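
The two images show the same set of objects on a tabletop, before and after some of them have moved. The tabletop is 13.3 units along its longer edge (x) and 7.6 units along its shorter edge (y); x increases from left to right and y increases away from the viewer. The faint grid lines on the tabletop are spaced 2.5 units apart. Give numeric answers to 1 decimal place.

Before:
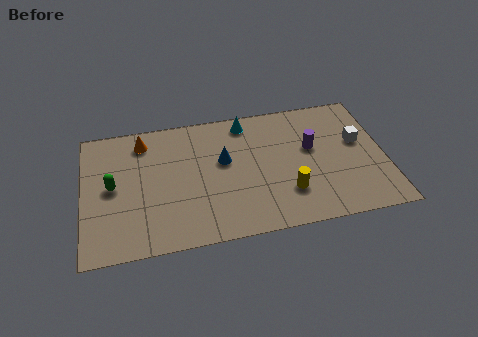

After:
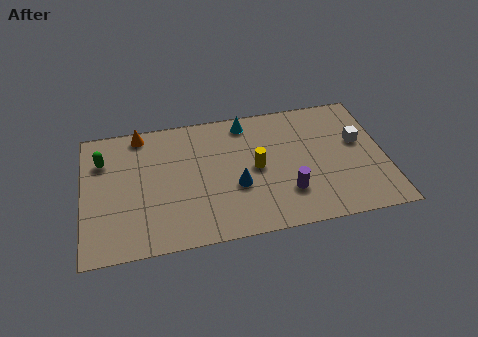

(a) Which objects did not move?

the cyan cone and the white cube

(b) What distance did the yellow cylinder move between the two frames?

2.1

From (8.9, 2.1) to (7.6, 3.8), the yellow cylinder covered √(1.3² + 1.7²) ≈ 2.1 units.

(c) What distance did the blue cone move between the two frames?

1.7

The blue cone moved from about (6.2, 4.5) to (6.7, 2.9), a distance of √(0.5² + 1.6²) ≈ 1.7.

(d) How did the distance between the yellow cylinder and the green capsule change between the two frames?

-0.9

They were about 7.8 units apart before and 6.9 after — 0.9 units closer together.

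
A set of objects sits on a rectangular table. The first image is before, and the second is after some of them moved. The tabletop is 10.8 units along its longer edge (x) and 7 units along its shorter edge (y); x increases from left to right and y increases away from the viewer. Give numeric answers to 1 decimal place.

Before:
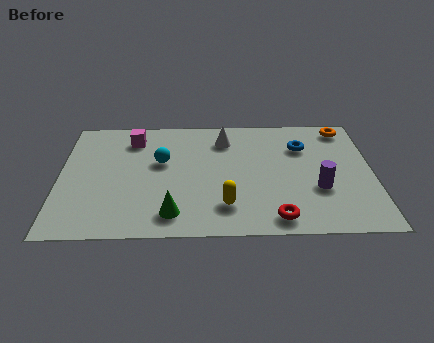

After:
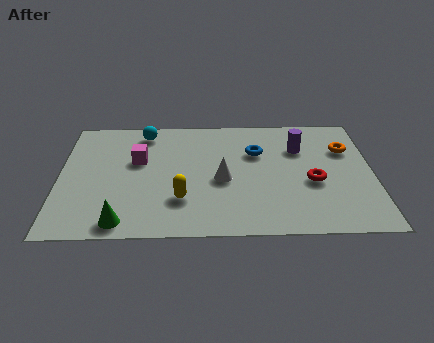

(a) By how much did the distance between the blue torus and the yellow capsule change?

-0.6

The distance was about 4.3 in the first image and 3.7 in the second, so they moved 0.6 units closer together.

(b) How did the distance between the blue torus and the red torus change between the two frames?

-1.6

Before: roughly 4.2 units apart; after: 2.6. That's 1.6 units closer together.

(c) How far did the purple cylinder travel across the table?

2.5

The purple cylinder moved from about (8.9, 2.5) to (8.3, 4.9), a distance of √(0.6² + 2.4²) ≈ 2.5.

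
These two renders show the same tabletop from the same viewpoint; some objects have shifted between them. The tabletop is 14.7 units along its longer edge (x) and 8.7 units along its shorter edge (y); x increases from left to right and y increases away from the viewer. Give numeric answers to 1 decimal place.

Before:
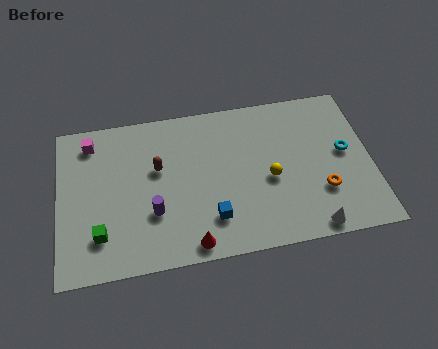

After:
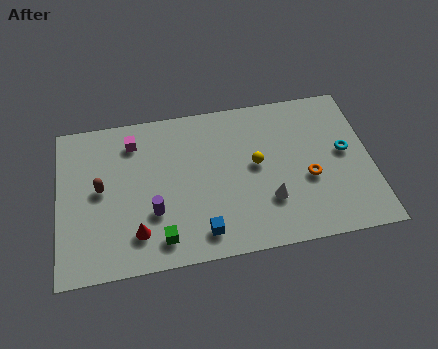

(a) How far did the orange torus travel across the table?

1.0

From (12.3, 2.7) to (11.7, 3.5), the orange torus covered √(0.6² + 0.8²) ≈ 1.0 units.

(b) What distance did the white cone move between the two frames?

2.6

The white cone was near (11.7, 0.8) before and (9.8, 2.6) after, so it travelled √(1.9² + 1.8²) ≈ 2.6 units.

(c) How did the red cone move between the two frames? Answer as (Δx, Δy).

(-2.5, 1.0)

The red cone started near (6.1, 0.9) and ended near (3.6, 1.9).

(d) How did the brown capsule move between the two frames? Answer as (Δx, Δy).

(-2.7, -0.7)

The brown capsule started near (4.7, 5.3) and ended near (2.0, 4.6).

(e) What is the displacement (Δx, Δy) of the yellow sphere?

(-0.6, 0.9)

The yellow sphere started near (9.9, 3.8) and ended near (9.3, 4.7).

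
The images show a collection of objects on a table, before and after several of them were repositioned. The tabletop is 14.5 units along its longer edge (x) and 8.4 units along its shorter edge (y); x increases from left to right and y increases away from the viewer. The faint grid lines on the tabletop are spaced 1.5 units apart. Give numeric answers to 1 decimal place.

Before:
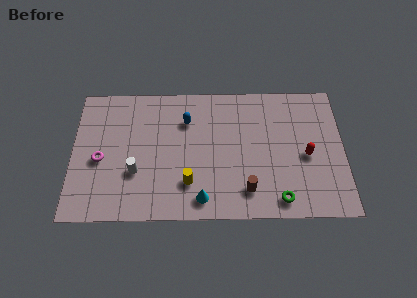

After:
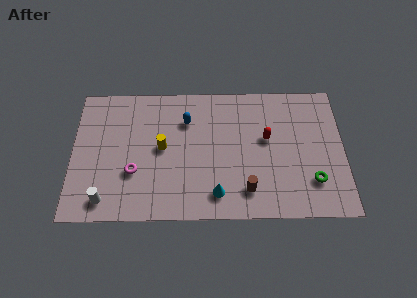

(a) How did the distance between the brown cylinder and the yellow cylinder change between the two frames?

+2.1

They were about 3.1 units apart before and 5.2 after — 2.1 units further apart.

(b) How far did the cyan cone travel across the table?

0.9

From (6.9, 1.2) to (7.7, 1.5), the cyan cone covered √(0.8² + 0.3²) ≈ 0.9 units.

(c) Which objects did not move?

the brown cylinder and the blue capsule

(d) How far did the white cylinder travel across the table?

2.3

The white cylinder moved from about (3.4, 2.9) to (1.8, 1.2), a distance of √(1.6² + 1.7²) ≈ 2.3.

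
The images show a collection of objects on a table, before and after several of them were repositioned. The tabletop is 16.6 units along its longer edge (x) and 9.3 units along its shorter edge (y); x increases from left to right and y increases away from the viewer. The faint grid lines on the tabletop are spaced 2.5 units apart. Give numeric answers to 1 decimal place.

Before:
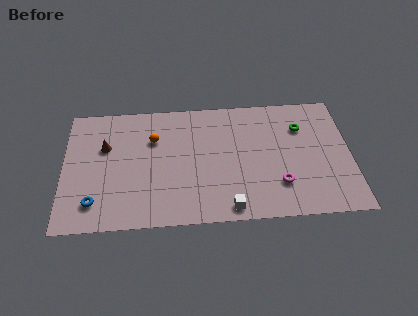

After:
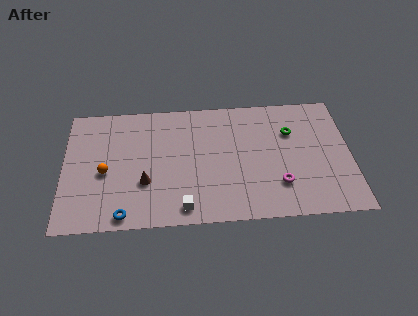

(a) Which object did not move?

the magenta torus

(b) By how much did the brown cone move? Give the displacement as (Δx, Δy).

(2.3, -2.8)

From the two frames, the brown cone sits at roughly (2.4, 6.0) before and (4.7, 3.2) after.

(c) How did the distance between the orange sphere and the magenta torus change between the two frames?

+1.9

Before: roughly 8.2 units apart; after: 10.1. That's 1.9 units further apart.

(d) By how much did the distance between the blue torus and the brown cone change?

-1.5

The distance was about 4.1 in the first image and 2.6 in the second, so they moved 1.5 units closer together.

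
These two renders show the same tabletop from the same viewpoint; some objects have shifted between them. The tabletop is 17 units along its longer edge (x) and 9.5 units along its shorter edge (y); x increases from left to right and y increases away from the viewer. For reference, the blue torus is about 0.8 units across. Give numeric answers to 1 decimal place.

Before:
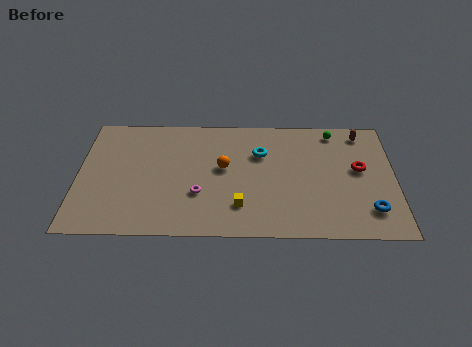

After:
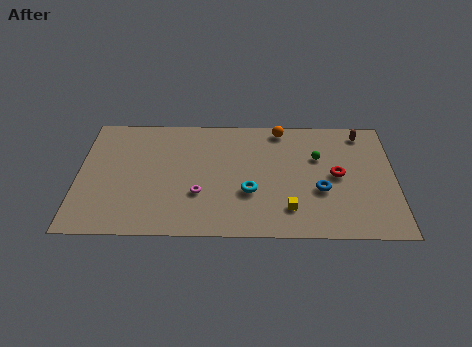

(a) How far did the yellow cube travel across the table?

2.6

From (8.7, 2.3) to (11.3, 2.1), the yellow cube covered √(2.6² + 0.2²) ≈ 2.6 units.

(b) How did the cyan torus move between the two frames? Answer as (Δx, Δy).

(-0.6, -3.1)

The cyan torus started near (9.8, 6.5) and ended near (9.2, 3.4).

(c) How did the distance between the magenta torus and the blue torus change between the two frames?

-2.7

The distance was about 9.2 in the first image and 6.5 in the second, so they moved 2.7 units closer together.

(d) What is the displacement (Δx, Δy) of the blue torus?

(-2.6, 1.5)

The blue torus was at about (15.6, 2.1) and moved to about (13.0, 3.6).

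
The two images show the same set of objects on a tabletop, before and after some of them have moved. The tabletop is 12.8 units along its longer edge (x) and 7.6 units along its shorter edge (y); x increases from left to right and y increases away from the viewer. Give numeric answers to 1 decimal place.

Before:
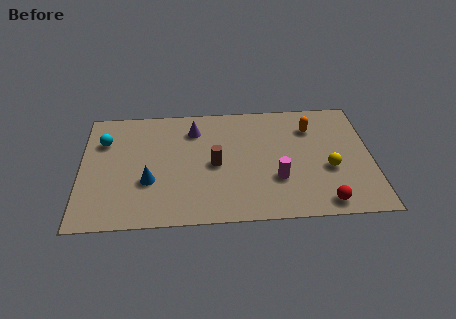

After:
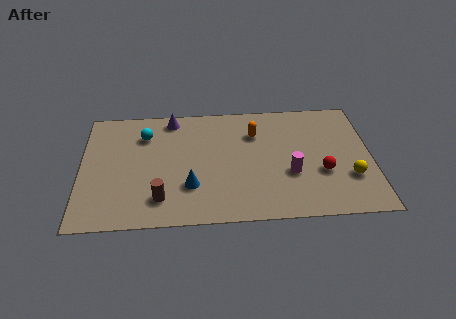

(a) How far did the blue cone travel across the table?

1.8

From (3.0, 2.7) to (4.8, 2.3), the blue cone covered √(1.8² + 0.4²) ≈ 1.8 units.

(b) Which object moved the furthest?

the brown cylinder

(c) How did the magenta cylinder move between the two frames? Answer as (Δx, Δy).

(0.6, 0.3)

The magenta cylinder started near (8.6, 2.5) and ended near (9.2, 2.8).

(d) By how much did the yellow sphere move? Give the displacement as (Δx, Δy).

(0.9, -0.6)

From the two frames, the yellow sphere sits at roughly (10.9, 3.0) before and (11.8, 2.4) after.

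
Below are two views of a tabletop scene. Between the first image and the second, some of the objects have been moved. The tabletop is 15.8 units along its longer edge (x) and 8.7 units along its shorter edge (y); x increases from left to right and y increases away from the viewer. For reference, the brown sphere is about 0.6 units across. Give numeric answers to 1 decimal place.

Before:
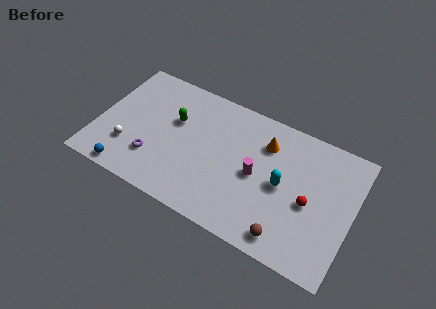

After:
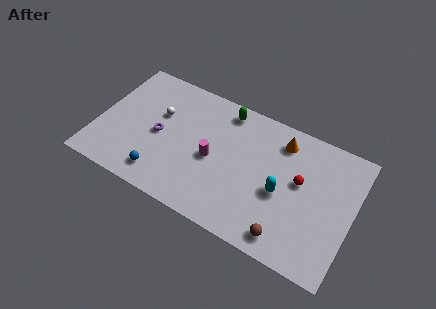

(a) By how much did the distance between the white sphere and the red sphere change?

-2.3

They were about 11.2 units apart before and 8.9 after — 2.3 units closer together.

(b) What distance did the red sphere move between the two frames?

1.3

The red sphere was near (13.2, 3.9) before and (12.5, 5.0) after, so it travelled √(0.7² + 1.1²) ≈ 1.3 units.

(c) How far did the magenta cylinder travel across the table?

2.7

The magenta cylinder was near (9.9, 4.2) before and (7.2, 4.0) after, so it travelled √(2.7² + 0.2²) ≈ 2.7 units.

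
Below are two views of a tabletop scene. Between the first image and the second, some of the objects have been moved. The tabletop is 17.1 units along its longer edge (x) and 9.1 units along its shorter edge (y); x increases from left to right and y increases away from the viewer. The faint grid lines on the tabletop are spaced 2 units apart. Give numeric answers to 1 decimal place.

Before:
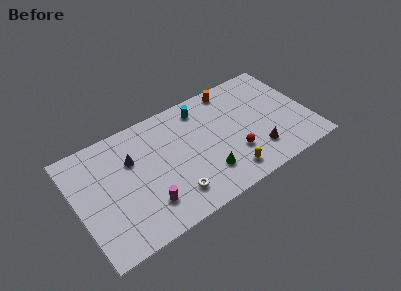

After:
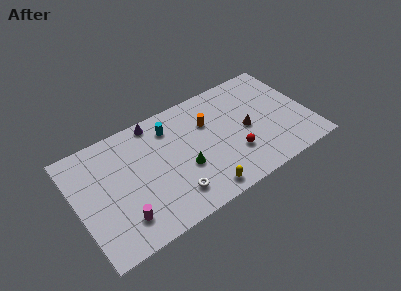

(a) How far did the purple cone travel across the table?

2.9

The purple cone moved from about (4.2, 6.1) to (6.2, 8.2), a distance of √(2.0² + 2.1²) ≈ 2.9.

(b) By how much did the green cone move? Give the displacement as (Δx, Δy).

(-1.4, 1.2)

From the two frames, the green cone sits at roughly (9.1, 2.3) before and (7.7, 3.5) after.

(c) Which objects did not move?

the red sphere and the white torus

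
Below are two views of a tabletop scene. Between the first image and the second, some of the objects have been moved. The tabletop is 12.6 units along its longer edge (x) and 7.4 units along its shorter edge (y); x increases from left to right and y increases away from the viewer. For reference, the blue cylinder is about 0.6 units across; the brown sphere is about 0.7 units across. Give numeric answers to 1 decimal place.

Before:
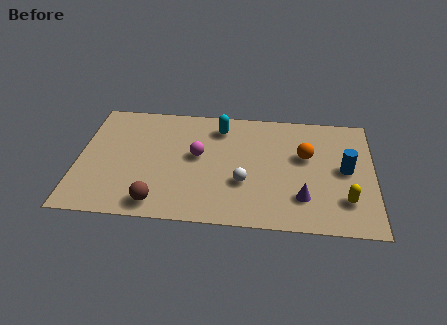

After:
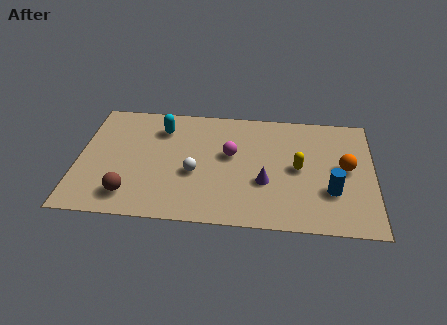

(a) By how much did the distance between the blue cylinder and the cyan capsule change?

+2.2

They were about 5.8 units apart before and 8.0 after — 2.2 units further apart.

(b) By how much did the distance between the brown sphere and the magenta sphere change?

+1.6

They were about 3.5 units apart before and 5.1 after — 1.6 units further apart.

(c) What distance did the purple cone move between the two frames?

1.8

The purple cone moved from about (9.6, 1.9) to (8.0, 2.7), a distance of √(1.6² + 0.8²) ≈ 1.8.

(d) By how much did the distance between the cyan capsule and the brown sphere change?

-1.1

The distance was about 5.6 in the first image and 4.5 in the second, so they moved 1.1 units closer together.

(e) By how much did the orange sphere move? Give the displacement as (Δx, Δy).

(1.7, -0.6)

The orange sphere started near (9.7, 4.5) and ended near (11.4, 3.9).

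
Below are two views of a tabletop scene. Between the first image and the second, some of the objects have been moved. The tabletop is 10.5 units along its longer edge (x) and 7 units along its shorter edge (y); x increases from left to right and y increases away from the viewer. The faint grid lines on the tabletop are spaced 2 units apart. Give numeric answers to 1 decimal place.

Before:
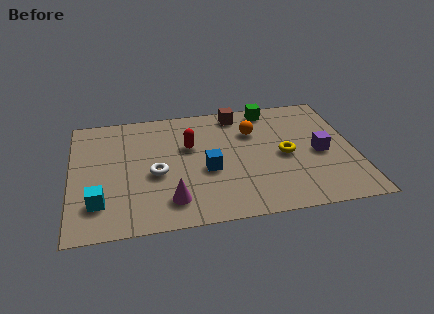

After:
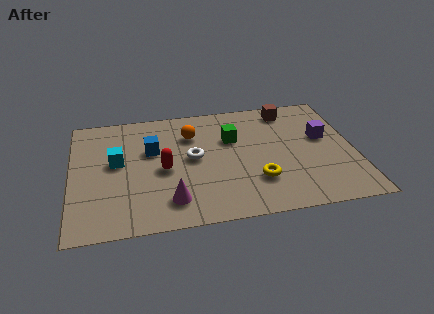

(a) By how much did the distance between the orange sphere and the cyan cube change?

-3.6

The distance was about 6.6 in the first image and 3.0 in the second, so they moved 3.6 units closer together.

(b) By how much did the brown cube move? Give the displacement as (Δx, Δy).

(1.9, -0.1)

The brown cube was at about (6.3, 6.1) and moved to about (8.2, 6.0).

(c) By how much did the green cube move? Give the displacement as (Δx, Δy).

(-1.5, -1.6)

From the two frames, the green cube sits at roughly (7.5, 6.2) before and (6.0, 4.6) after.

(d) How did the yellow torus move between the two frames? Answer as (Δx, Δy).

(-1.1, -1.3)

From the two frames, the yellow torus sits at roughly (7.9, 3.3) before and (6.8, 2.0) after.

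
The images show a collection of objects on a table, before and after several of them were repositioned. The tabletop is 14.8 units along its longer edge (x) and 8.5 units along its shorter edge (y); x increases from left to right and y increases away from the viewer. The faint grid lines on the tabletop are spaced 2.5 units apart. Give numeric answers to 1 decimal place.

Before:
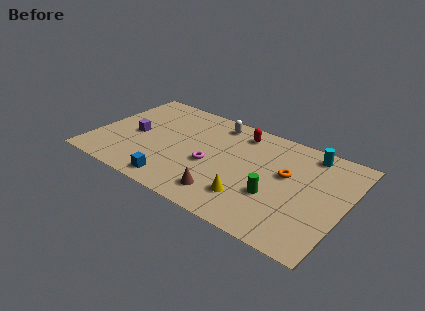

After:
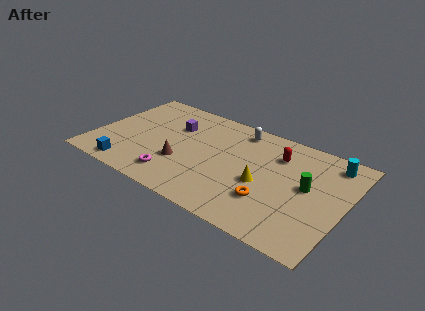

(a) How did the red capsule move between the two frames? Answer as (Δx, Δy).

(2.4, -0.8)

From the two frames, the red capsule sits at roughly (8.2, 7.1) before and (10.6, 6.3) after.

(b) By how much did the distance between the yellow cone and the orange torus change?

-2.1

They were about 3.4 units apart before and 1.3 after — 2.1 units closer together.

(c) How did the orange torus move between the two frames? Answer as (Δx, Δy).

(-0.6, -2.5)

The orange torus started near (11.3, 5.0) and ended near (10.7, 2.5).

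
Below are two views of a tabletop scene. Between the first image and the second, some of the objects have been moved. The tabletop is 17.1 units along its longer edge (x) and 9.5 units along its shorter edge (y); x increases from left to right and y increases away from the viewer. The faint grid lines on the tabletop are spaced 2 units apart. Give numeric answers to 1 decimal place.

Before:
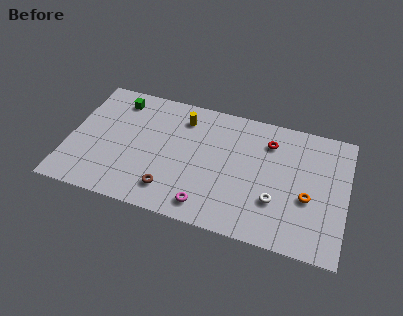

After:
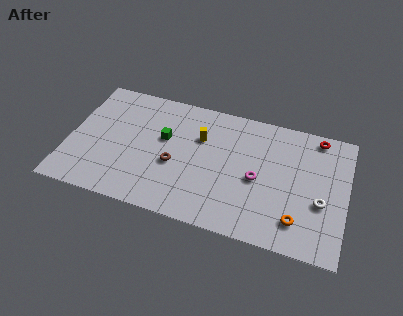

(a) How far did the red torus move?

3.1

From (12.2, 7.3) to (15.1, 8.5), the red torus covered √(2.9² + 1.2²) ≈ 3.1 units.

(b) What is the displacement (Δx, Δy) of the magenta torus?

(2.9, 2.9)

The magenta torus was at about (8.8, 1.4) and moved to about (11.7, 4.3).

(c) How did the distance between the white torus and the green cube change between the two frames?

-1.3

Before: roughly 11.3 units apart; after: 10.0. That's 1.3 units closer together.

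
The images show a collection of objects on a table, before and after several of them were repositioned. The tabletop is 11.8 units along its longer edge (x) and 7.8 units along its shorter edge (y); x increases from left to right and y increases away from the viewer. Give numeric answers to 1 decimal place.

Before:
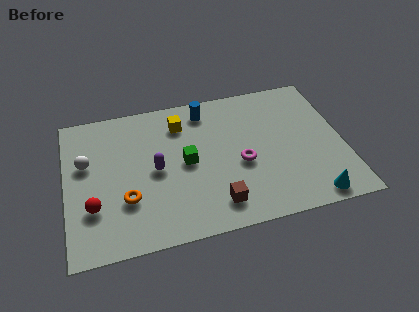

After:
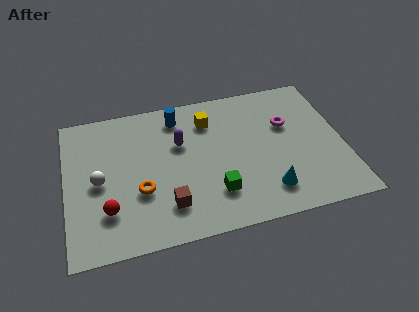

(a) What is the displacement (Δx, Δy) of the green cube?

(1.1, -1.9)

The green cube started near (5.1, 3.9) and ended near (6.2, 2.0).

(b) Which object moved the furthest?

the magenta torus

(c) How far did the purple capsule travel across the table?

1.6

From (3.8, 3.8) to (4.9, 5.0), the purple capsule covered √(1.1² + 1.2²) ≈ 1.6 units.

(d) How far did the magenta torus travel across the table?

2.7

The magenta torus was near (7.4, 3.3) before and (9.5, 5.0) after, so it travelled √(2.1² + 1.7²) ≈ 2.7 units.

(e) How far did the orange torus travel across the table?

0.7

From (2.5, 2.5) to (3.1, 2.8), the orange torus covered √(0.6² + 0.3²) ≈ 0.7 units.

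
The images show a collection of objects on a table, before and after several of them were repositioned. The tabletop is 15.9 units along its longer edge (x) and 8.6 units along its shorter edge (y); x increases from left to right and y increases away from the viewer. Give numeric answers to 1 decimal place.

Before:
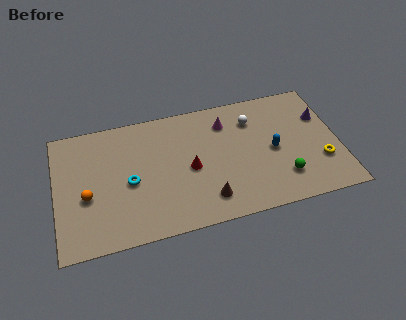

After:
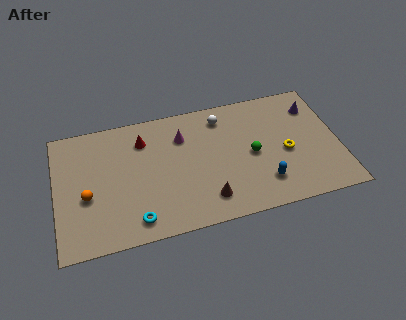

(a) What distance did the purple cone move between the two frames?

0.9

The purple cone moved from about (15.1, 5.8) to (14.7, 6.6), a distance of √(0.4² + 0.8²) ≈ 0.9.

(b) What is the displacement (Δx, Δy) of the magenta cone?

(-2.5, -0.4)

The magenta cone started near (9.7, 6.7) and ended near (7.2, 6.3).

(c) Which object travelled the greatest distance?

the red cone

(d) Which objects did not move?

the brown cone and the orange sphere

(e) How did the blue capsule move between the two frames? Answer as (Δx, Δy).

(-0.7, -2.1)

The blue capsule was at about (12.2, 4.1) and moved to about (11.5, 2.0).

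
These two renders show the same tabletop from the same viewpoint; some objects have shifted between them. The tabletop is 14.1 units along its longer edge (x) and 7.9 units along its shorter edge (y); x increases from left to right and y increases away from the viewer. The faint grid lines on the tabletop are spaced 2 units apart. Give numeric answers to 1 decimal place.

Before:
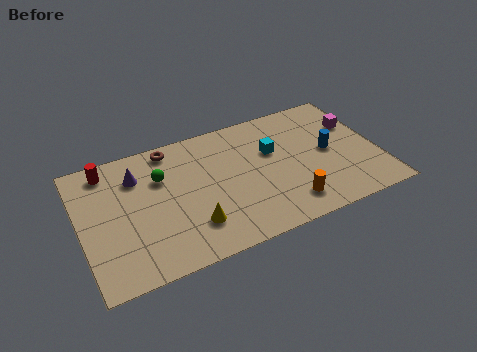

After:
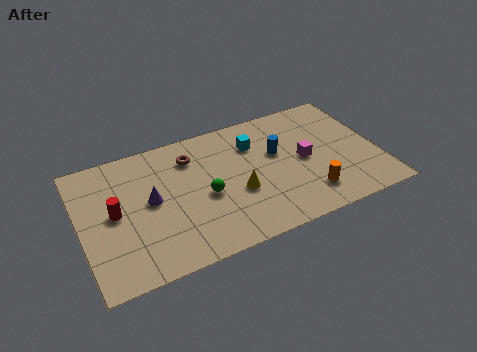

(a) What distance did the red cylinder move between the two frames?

2.7

From (1.5, 6.8) to (1.6, 4.1), the red cylinder covered √(0.1² + 2.7²) ≈ 2.7 units.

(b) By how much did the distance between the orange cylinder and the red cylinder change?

-0.4

Before: roughly 9.6 units apart; after: 9.2. That's 0.4 units closer together.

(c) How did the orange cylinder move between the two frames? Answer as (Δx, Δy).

(1.0, 0.2)

The orange cylinder started near (9.5, 1.5) and ended near (10.5, 1.7).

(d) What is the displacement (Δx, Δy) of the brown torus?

(0.9, -0.9)

The brown torus was at about (4.5, 7.0) and moved to about (5.4, 6.1).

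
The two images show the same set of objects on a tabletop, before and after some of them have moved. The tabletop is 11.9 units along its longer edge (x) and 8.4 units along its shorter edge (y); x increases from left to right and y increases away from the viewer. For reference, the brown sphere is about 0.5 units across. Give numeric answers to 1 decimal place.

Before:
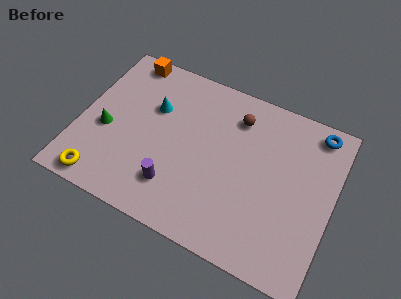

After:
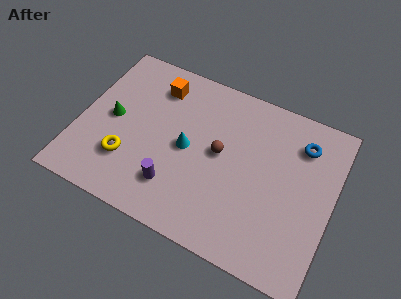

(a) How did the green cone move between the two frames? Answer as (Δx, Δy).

(0.2, 0.7)

From the two frames, the green cone sits at roughly (1.3, 3.5) before and (1.5, 4.2) after.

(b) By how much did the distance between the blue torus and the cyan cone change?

-2.1

Before: roughly 7.7 units apart; after: 5.6. That's 2.1 units closer together.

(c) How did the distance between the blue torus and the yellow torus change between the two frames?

-2.6

The distance was about 11.3 in the first image and 8.7 in the second, so they moved 2.6 units closer together.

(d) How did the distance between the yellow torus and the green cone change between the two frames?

-0.5

Before: roughly 2.6 units apart; after: 2.1. That's 0.5 units closer together.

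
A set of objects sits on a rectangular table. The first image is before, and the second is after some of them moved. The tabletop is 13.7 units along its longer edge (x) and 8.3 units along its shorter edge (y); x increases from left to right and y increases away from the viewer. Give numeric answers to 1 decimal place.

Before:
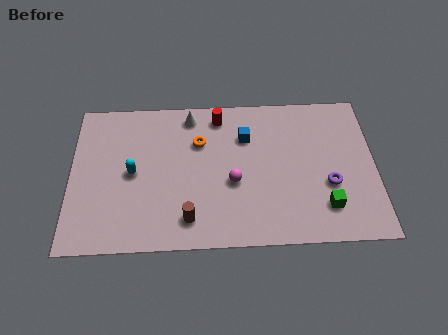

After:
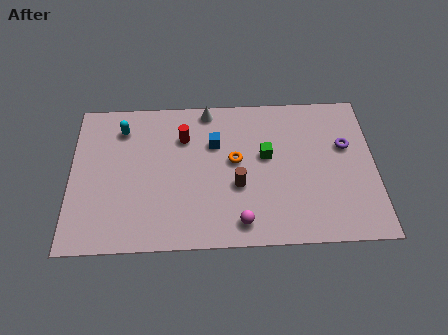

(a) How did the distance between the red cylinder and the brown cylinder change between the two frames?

-2.1

They were about 5.8 units apart before and 3.7 after — 2.1 units closer together.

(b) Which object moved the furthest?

the green cube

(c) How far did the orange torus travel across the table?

1.9

The orange torus was near (5.8, 5.7) before and (7.4, 4.6) after, so it travelled √(1.6² + 1.1²) ≈ 1.9 units.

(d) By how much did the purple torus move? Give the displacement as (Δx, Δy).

(0.8, 2.1)

From the two frames, the purple torus sits at roughly (11.6, 3.1) before and (12.4, 5.2) after.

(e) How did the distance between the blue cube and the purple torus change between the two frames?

+1.3

The distance was about 4.6 in the first image and 5.9 in the second, so they moved 1.3 units further apart.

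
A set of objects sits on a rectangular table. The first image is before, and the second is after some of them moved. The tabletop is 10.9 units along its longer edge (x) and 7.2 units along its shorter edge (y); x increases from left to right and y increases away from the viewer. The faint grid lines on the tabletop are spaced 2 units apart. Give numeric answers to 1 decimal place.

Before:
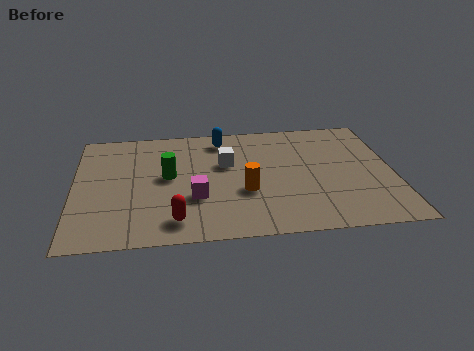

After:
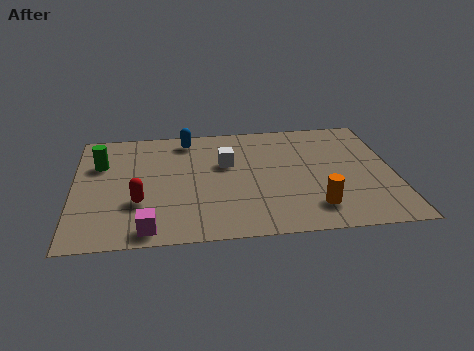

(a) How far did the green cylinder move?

2.5

The green cylinder was near (3.2, 3.9) before and (0.9, 4.9) after, so it travelled √(2.3² + 1.0²) ≈ 2.5 units.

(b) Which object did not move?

the white cube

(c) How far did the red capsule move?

1.7

The red capsule was near (3.4, 1.2) before and (2.2, 2.4) after, so it travelled √(1.2² + 1.2²) ≈ 1.7 units.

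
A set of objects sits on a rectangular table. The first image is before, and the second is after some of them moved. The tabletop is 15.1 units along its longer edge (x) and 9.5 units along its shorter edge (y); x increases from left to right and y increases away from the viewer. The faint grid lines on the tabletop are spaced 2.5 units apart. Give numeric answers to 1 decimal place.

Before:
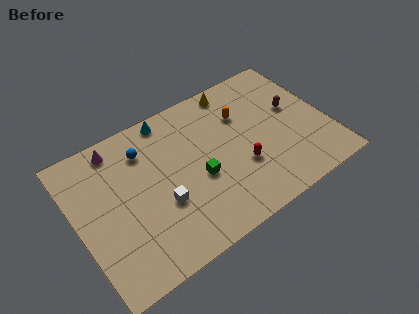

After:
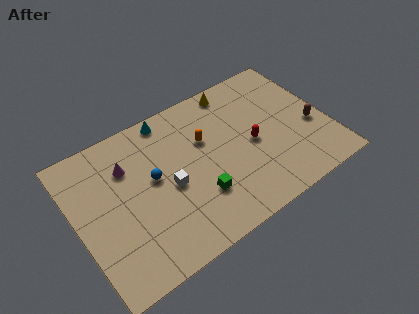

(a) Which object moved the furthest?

the orange capsule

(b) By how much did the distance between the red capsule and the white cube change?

+0.3

The distance was about 4.8 in the first image and 5.1 in the second, so they moved 0.3 units further apart.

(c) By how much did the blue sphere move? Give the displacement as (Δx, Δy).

(0.2, -2.0)

The blue sphere was at about (4.4, 7.3) and moved to about (4.6, 5.3).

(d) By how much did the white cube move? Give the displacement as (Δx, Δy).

(0.6, 0.8)

The white cube was at about (4.8, 3.5) and moved to about (5.4, 4.3).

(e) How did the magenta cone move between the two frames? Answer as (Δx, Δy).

(0.4, -1.5)

The magenta cone started near (2.9, 8.3) and ended near (3.3, 6.8).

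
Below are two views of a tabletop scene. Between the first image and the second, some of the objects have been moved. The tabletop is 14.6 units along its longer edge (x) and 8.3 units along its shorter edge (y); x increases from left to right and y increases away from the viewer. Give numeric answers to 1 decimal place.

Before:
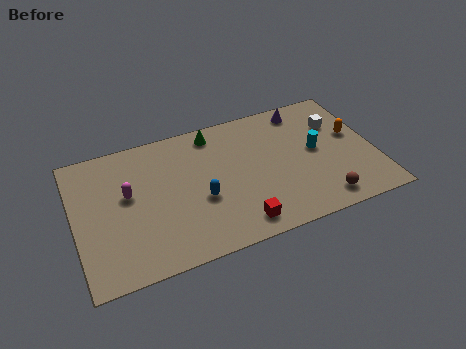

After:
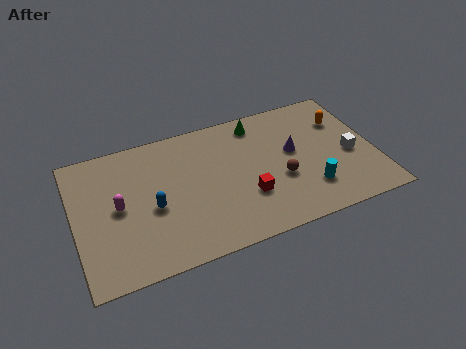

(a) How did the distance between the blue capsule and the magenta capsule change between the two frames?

-2.0

They were about 3.7 units apart before and 1.7 after — 2.0 units closer together.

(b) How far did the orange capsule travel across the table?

1.2

From (13.7, 4.8) to (13.3, 5.9), the orange capsule covered √(0.4² + 1.1²) ≈ 1.2 units.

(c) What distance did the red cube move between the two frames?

1.6

The red cube was near (7.6, 1.2) before and (8.2, 2.7) after, so it travelled √(0.6² + 1.5²) ≈ 1.6 units.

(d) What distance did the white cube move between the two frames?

2.2

The white cube moved from about (13.0, 5.8) to (13.4, 3.6), a distance of √(0.4² + 2.2²) ≈ 2.2.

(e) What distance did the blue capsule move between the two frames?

2.3

From (6.0, 3.3) to (3.7, 3.6), the blue capsule covered √(2.3² + 0.3²) ≈ 2.3 units.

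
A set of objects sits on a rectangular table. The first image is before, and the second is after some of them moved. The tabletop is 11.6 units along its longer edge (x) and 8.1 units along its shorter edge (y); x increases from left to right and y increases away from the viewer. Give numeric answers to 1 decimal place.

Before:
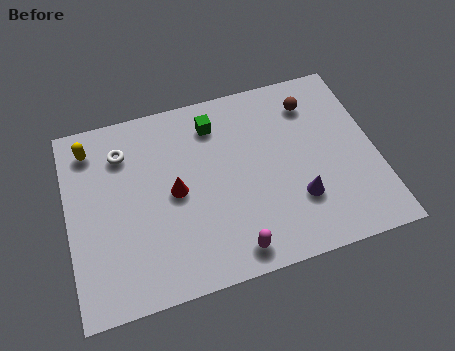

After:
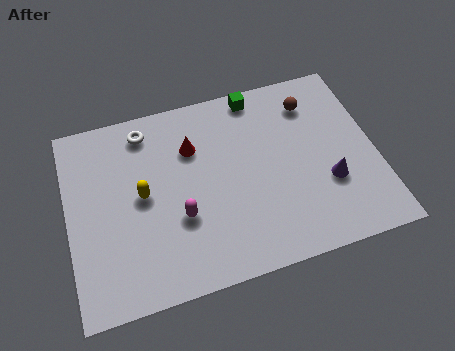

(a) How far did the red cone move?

1.9

From (4.0, 4.0) to (4.8, 5.7), the red cone covered √(0.8² + 1.7²) ≈ 1.9 units.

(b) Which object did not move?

the brown sphere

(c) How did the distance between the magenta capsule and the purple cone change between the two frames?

+2.6

They were about 3.0 units apart before and 5.6 after — 2.6 units further apart.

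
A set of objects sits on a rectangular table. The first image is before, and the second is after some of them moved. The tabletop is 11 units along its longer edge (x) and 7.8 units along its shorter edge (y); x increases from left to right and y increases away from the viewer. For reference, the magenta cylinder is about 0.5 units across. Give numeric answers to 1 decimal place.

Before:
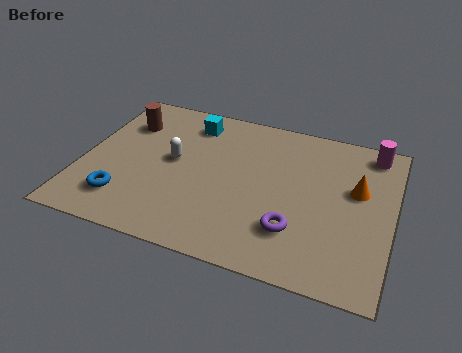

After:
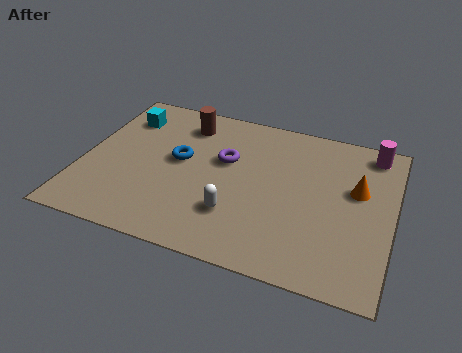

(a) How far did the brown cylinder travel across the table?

2.2

The brown cylinder was near (1.3, 5.7) before and (3.4, 6.3) after, so it travelled √(2.1² + 0.6²) ≈ 2.2 units.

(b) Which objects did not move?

the magenta cylinder and the orange cone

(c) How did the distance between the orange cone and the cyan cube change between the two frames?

+2.3

They were about 6.3 units apart before and 8.6 after — 2.3 units further apart.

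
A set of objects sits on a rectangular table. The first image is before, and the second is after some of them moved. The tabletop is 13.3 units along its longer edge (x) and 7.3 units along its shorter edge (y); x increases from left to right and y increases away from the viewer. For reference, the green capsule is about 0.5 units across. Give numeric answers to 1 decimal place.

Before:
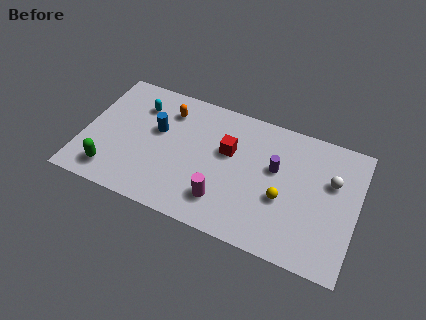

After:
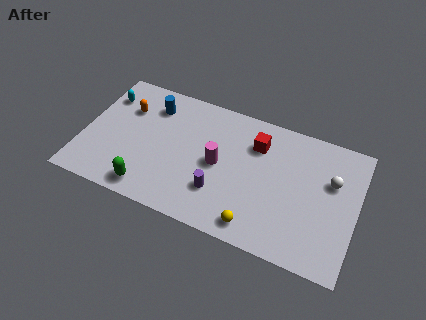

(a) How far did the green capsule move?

1.9

The green capsule was near (1.6, 1.3) before and (3.5, 1.0) after, so it travelled √(1.9² + 0.3²) ≈ 1.9 units.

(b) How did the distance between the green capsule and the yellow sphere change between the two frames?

-3.2

They were about 8.4 units apart before and 5.2 after — 3.2 units closer together.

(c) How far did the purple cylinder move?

3.4

The purple cylinder moved from about (9.3, 4.4) to (6.8, 2.1), a distance of √(2.5² + 2.3²) ≈ 3.4.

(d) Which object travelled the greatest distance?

the purple cylinder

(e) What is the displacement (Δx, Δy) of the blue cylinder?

(-0.4, 1.3)

The blue cylinder started near (3.5, 4.4) and ended near (3.1, 5.7).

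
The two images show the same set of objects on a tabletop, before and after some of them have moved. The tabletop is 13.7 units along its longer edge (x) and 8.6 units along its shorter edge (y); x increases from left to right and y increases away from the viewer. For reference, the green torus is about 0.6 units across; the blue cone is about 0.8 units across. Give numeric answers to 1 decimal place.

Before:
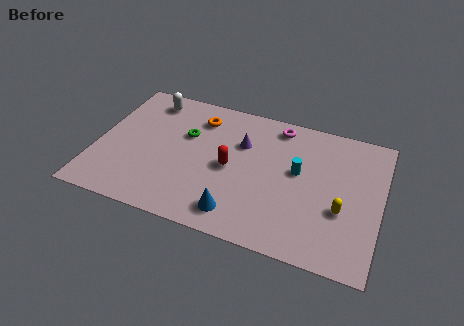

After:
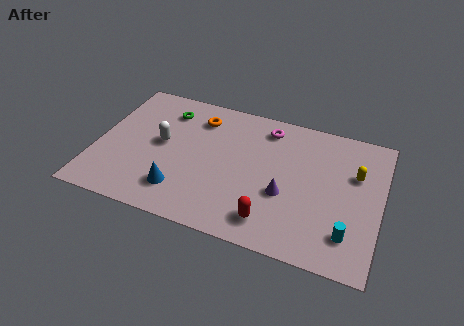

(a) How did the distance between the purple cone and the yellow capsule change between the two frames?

-1.7

They were about 5.6 units apart before and 3.9 after — 1.7 units closer together.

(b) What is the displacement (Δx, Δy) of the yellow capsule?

(0.5, 2.4)

The yellow capsule was at about (11.9, 3.2) and moved to about (12.4, 5.6).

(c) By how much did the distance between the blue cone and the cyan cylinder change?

+3.6

The distance was about 4.4 in the first image and 8.0 in the second, so they moved 3.6 units further apart.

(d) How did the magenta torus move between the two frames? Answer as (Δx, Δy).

(-0.5, -0.3)

The magenta torus started near (8.5, 7.5) and ended near (8.0, 7.2).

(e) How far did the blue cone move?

2.8

From (7.1, 1.4) to (4.3, 1.9), the blue cone covered √(2.8² + 0.5²) ≈ 2.8 units.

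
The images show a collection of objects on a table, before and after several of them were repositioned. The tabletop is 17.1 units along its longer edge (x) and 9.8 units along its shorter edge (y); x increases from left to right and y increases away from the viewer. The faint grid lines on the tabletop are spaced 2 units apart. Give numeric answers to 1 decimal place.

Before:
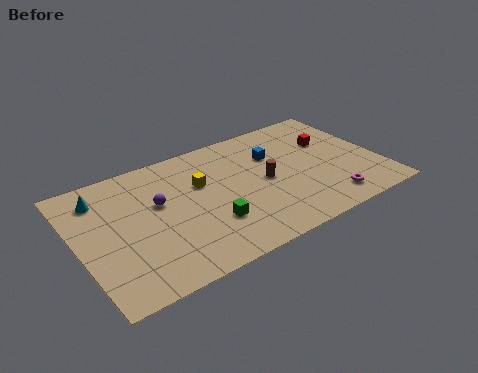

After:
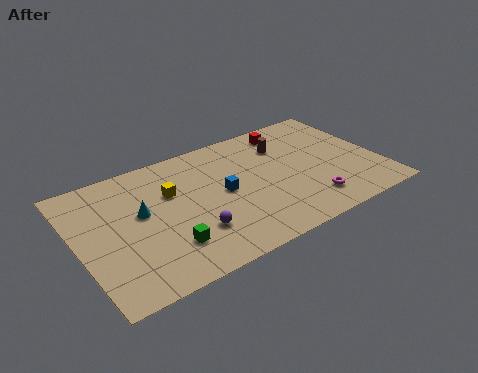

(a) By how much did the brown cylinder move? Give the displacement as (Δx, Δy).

(1.5, 2.4)

The brown cylinder was at about (10.6, 4.8) and moved to about (12.1, 7.2).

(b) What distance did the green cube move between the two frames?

2.5

The green cube moved from about (7.1, 3.0) to (4.6, 2.5), a distance of √(2.5² + 0.5²) ≈ 2.5.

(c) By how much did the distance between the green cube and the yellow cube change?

+0.7

The distance was about 3.3 in the first image and 4.0 in the second, so they moved 0.7 units further apart.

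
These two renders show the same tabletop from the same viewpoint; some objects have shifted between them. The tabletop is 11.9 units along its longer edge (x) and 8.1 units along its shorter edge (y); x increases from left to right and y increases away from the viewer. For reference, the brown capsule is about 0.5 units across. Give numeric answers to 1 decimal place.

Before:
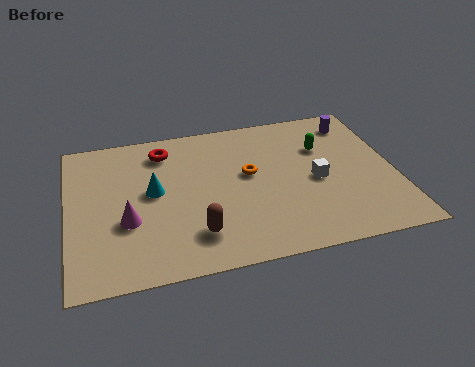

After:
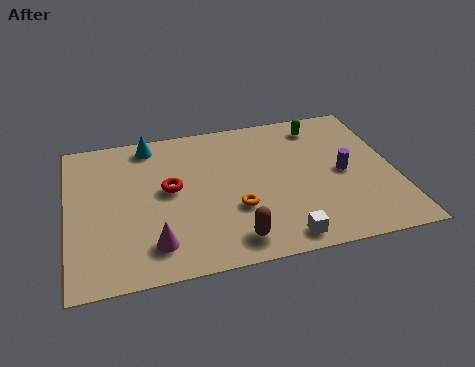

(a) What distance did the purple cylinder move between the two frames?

2.9

The purple cylinder was near (10.7, 6.7) before and (10.0, 3.9) after, so it travelled √(0.7² + 2.8²) ≈ 2.9 units.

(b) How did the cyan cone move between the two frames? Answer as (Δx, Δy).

(0.0, 2.7)

From the two frames, the cyan cone sits at roughly (3.1, 4.4) before and (3.1, 7.1) after.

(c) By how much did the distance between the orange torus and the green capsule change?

+2.3

They were about 2.9 units apart before and 5.2 after — 2.3 units further apart.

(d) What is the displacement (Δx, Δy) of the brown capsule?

(1.3, -0.6)

From the two frames, the brown capsule sits at roughly (4.5, 1.8) before and (5.8, 1.2) after.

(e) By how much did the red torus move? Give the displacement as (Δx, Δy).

(0.1, -2.2)

The red torus was at about (3.6, 6.6) and moved to about (3.7, 4.4).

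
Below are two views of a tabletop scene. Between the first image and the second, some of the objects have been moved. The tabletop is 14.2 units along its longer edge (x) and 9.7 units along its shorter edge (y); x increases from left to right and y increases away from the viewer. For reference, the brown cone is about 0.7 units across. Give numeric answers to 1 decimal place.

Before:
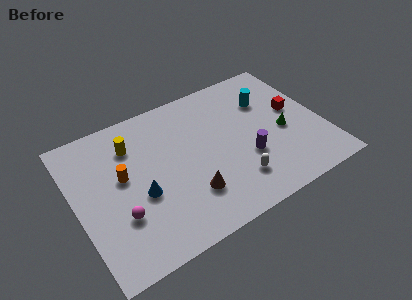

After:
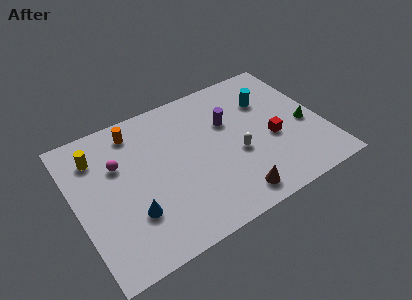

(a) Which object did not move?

the cyan cylinder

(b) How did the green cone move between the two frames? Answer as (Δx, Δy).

(1.3, -0.1)

From the two frames, the green cone sits at roughly (11.9, 4.2) before and (13.2, 4.1) after.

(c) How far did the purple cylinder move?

3.0

The purple cylinder moved from about (9.6, 3.4) to (9.0, 6.3), a distance of √(0.6² + 2.9²) ≈ 3.0.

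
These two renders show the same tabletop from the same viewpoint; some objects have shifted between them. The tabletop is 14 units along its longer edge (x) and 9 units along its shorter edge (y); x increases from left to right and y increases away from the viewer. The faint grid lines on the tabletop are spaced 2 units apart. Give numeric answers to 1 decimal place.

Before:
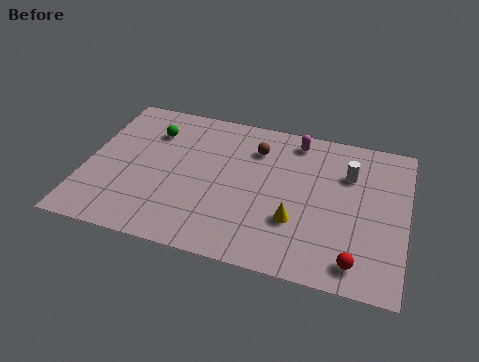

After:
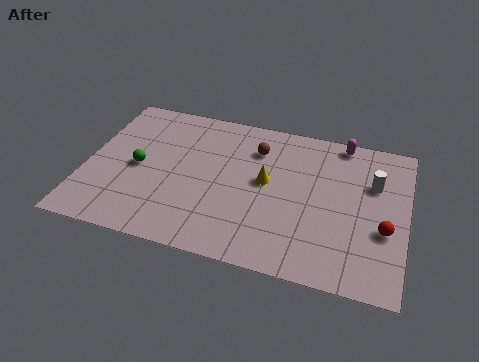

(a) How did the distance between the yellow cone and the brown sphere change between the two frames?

-2.4

The distance was about 4.4 in the first image and 2.0 in the second, so they moved 2.4 units closer together.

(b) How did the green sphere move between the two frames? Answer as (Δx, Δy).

(-0.4, -2.4)

The green sphere was at about (2.7, 6.7) and moved to about (2.3, 4.3).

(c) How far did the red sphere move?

2.4

The red sphere moved from about (12.0, 1.3) to (13.1, 3.4), a distance of √(1.1² + 2.1²) ≈ 2.4.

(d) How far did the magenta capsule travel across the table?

2.0

From (9.0, 7.8) to (11.0, 8.2), the magenta capsule covered √(2.0² + 0.4²) ≈ 2.0 units.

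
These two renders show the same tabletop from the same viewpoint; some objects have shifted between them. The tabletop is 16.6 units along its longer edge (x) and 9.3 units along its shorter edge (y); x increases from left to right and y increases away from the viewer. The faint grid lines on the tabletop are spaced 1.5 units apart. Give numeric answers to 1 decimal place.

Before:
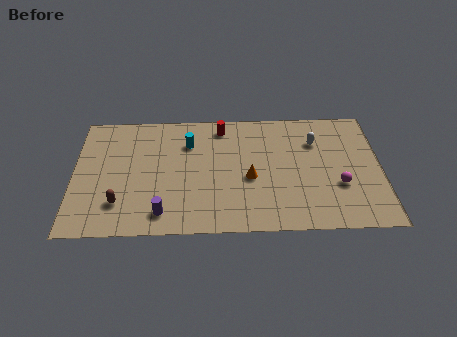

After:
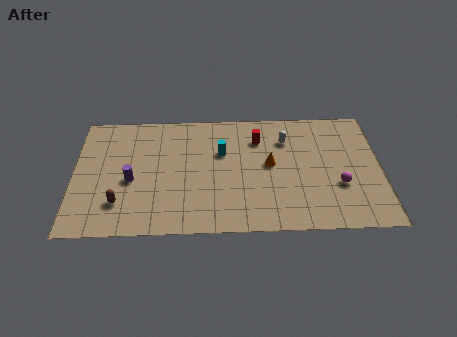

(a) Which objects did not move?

the magenta sphere and the brown capsule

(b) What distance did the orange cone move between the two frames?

1.5

The orange cone moved from about (9.5, 4.0) to (10.6, 5.0), a distance of √(1.1² + 1.0²) ≈ 1.5.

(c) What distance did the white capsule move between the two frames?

1.6

From (13.1, 6.7) to (11.5, 6.9), the white capsule covered √(1.6² + 0.2²) ≈ 1.6 units.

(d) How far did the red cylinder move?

2.2

The red cylinder was near (8.0, 8.0) before and (10.0, 7.0) after, so it travelled √(2.0² + 1.0²) ≈ 2.2 units.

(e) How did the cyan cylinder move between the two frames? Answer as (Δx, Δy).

(1.8, -0.8)

The cyan cylinder started near (6.2, 6.8) and ended near (8.0, 6.0).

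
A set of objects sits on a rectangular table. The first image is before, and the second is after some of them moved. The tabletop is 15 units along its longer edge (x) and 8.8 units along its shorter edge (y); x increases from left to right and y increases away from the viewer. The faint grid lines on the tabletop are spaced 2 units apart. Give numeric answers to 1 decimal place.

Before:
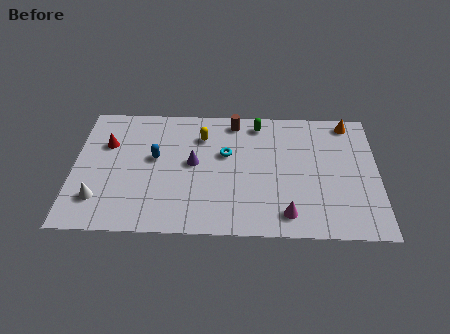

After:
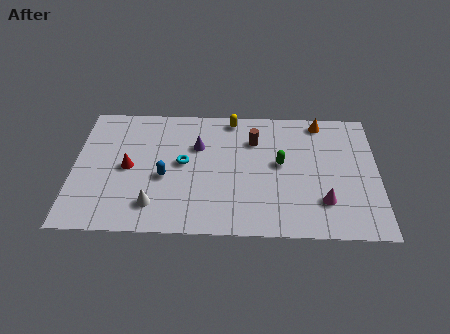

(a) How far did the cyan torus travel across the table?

2.2

The cyan torus was near (7.5, 5.4) before and (5.4, 4.7) after, so it travelled √(2.1² + 0.7²) ≈ 2.2 units.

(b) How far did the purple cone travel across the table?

1.2

The purple cone moved from about (5.9, 4.7) to (6.1, 5.9), a distance of √(0.2² + 1.2²) ≈ 1.2.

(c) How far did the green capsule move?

3.0

The green capsule was near (9.1, 7.6) before and (10.2, 4.8) after, so it travelled √(1.1² + 2.8²) ≈ 3.0 units.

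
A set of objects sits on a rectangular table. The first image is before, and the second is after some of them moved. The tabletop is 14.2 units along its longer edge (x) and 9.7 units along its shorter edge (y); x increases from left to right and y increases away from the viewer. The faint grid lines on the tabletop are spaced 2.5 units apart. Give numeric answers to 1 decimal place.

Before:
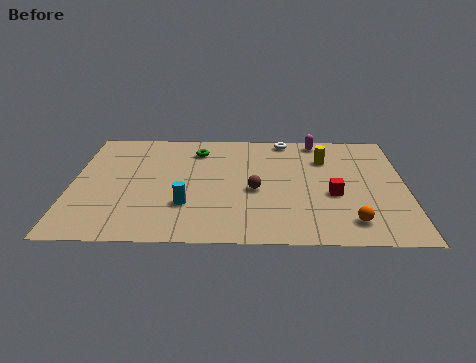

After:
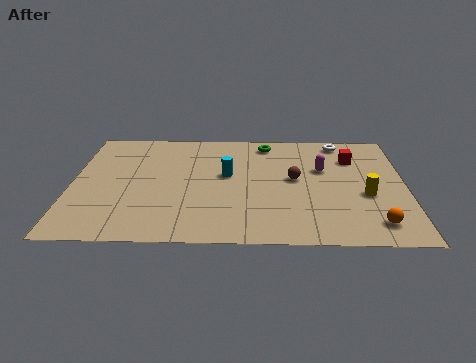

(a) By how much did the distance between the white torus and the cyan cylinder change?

-1.4

Before: roughly 7.2 units apart; after: 5.8. That's 1.4 units closer together.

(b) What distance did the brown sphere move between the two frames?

2.0

The brown sphere moved from about (7.8, 4.2) to (9.5, 5.2), a distance of √(1.7² + 1.0²) ≈ 2.0.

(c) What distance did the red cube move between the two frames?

3.3

From (11.1, 3.9) to (12.0, 7.1), the red cube covered √(0.9² + 3.2²) ≈ 3.3 units.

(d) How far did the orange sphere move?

1.0

From (11.8, 1.7) to (12.8, 1.6), the orange sphere covered √(1.0² + 0.1²) ≈ 1.0 units.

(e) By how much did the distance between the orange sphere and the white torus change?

-0.5

The distance was about 7.6 in the first image and 7.1 in the second, so they moved 0.5 units closer together.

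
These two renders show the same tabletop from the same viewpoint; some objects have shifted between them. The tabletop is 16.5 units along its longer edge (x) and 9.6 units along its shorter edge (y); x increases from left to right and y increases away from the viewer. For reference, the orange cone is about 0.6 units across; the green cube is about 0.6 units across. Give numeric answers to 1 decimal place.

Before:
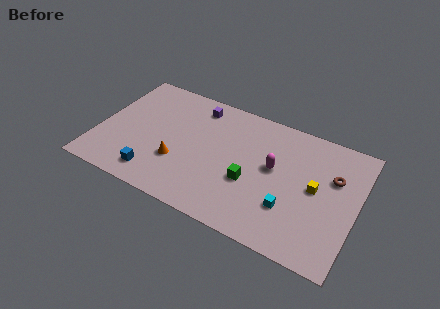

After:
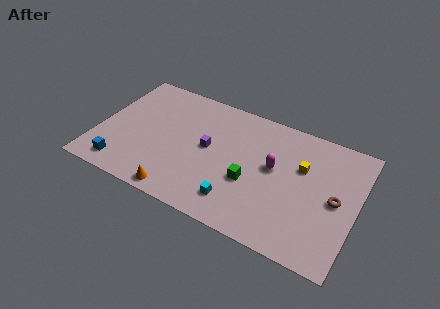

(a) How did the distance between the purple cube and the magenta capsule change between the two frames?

-1.7

They were about 5.9 units apart before and 4.2 after — 1.7 units closer together.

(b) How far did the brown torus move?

1.6

From (14.9, 6.3) to (15.2, 4.7), the brown torus covered √(0.3² + 1.6²) ≈ 1.6 units.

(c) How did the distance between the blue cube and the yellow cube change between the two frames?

+1.5

Before: roughly 10.5 units apart; after: 12.0. That's 1.5 units further apart.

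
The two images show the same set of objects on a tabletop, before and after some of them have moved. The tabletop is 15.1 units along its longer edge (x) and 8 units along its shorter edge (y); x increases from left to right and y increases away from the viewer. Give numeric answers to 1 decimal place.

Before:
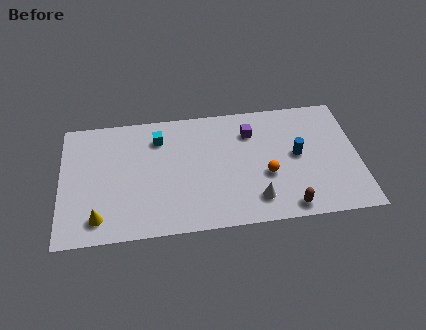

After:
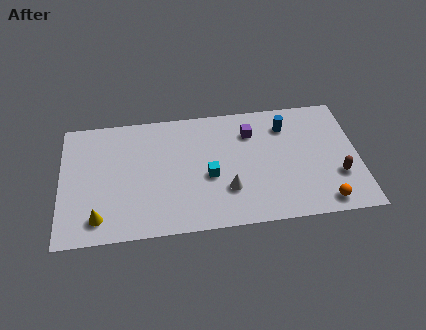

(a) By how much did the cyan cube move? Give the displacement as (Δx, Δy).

(2.5, -2.8)

The cyan cube started near (5.0, 6.2) and ended near (7.5, 3.4).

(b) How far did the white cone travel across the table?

1.6

The white cone moved from about (9.8, 1.6) to (8.4, 2.4), a distance of √(1.4² + 0.8²) ≈ 1.6.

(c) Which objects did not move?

the yellow cone and the purple cube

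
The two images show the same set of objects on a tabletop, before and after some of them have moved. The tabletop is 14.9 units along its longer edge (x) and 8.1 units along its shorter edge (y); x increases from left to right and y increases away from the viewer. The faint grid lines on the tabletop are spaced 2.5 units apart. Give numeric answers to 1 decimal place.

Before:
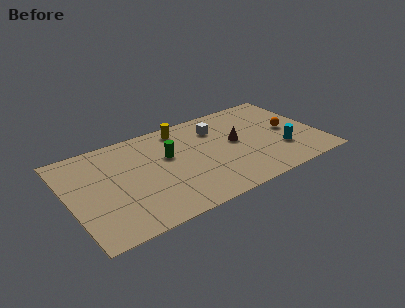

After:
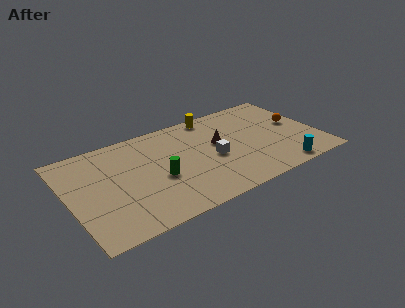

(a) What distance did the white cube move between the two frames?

2.6

The white cube moved from about (9.1, 6.1) to (8.5, 3.6), a distance of √(0.6² + 2.5²) ≈ 2.6.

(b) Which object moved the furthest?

the white cube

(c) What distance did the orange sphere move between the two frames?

0.7

The orange sphere moved from about (13.2, 4.1) to (13.8, 4.5), a distance of √(0.6² + 0.4²) ≈ 0.7.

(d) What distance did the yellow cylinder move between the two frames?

2.0

The yellow cylinder was near (7.1, 7.0) before and (9.1, 7.3) after, so it travelled √(2.0² + 0.3²) ≈ 2.0 units.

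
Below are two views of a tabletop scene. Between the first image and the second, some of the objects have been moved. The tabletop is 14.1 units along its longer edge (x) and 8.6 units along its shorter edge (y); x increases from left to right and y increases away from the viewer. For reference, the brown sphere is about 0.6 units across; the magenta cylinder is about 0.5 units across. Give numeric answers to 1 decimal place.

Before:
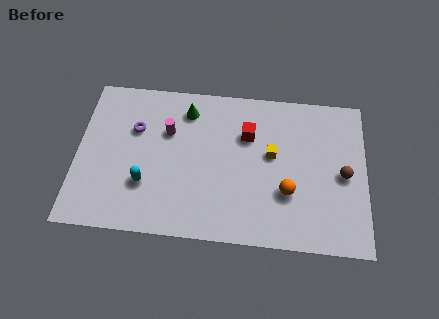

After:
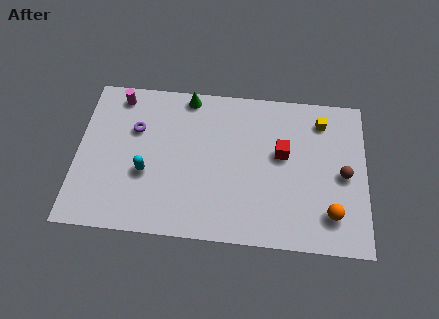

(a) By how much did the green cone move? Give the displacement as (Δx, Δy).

(0.0, 0.8)

The green cone started near (5.3, 7.0) and ended near (5.3, 7.8).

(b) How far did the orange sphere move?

2.3

From (10.3, 2.9) to (12.4, 1.9), the orange sphere covered √(2.1² + 1.0²) ≈ 2.3 units.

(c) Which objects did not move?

the purple torus and the brown sphere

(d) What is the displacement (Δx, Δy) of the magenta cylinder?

(-2.5, 1.8)

The magenta cylinder started near (4.4, 5.7) and ended near (1.9, 7.5).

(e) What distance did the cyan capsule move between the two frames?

0.6

The cyan capsule was near (3.4, 2.7) before and (3.4, 3.3) after, so it travelled √(0.0² + 0.6²) ≈ 0.6 units.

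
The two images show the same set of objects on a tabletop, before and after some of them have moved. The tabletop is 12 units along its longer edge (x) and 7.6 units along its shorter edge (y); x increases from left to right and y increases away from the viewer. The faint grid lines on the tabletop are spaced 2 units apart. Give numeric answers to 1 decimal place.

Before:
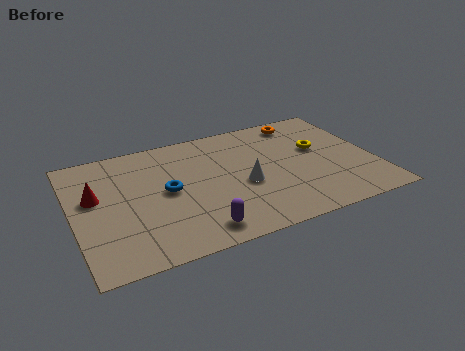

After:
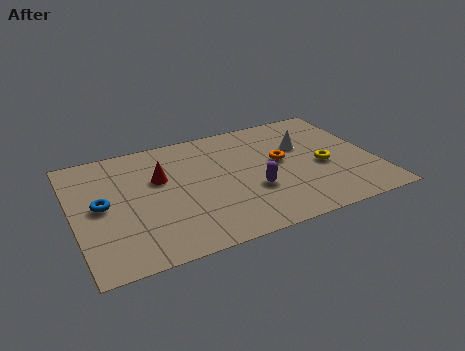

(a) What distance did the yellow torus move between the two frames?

1.2

The yellow torus moved from about (9.9, 4.5) to (9.9, 3.3), a distance of √(0.0² + 1.2²) ≈ 1.2.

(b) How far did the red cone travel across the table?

2.6

The red cone moved from about (0.9, 4.5) to (3.5, 4.8), a distance of √(2.6² + 0.3²) ≈ 2.6.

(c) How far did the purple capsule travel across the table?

2.9

The purple capsule was near (4.6, 1.1) before and (7.0, 2.7) after, so it travelled √(2.4² + 1.6²) ≈ 2.9 units.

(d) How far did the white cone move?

3.1

From (6.7, 3.2) to (9.3, 4.9), the white cone covered √(2.6² + 1.7²) ≈ 3.1 units.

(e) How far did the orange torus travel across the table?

2.7

The orange torus was near (9.5, 6.6) before and (8.3, 4.2) after, so it travelled √(1.2² + 2.4²) ≈ 2.7 units.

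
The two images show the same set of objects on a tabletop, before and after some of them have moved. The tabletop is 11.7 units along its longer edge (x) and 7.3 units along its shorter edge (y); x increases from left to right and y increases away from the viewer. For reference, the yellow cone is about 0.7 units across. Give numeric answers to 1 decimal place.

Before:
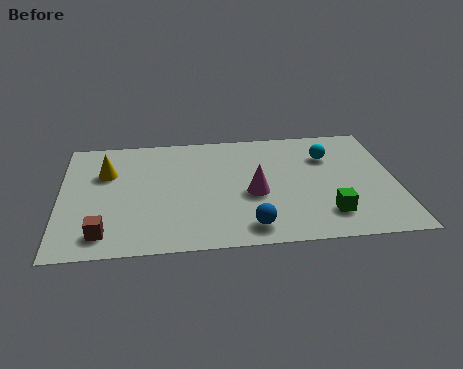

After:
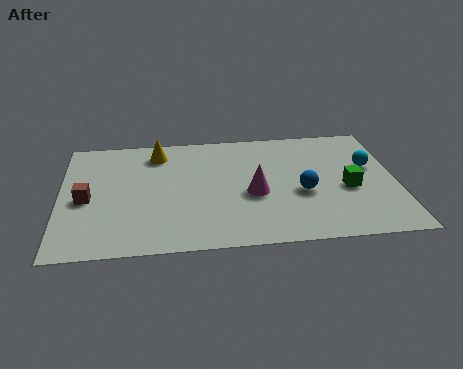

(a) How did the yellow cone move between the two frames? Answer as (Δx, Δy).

(1.8, 1.1)

The yellow cone was at about (1.6, 4.9) and moved to about (3.4, 6.0).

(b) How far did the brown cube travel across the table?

2.2

From (1.5, 1.2) to (0.9, 3.3), the brown cube covered √(0.6² + 2.1²) ≈ 2.2 units.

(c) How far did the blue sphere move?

2.7

The blue sphere was near (6.5, 1.1) before and (8.4, 3.0) after, so it travelled √(1.9² + 1.9²) ≈ 2.7 units.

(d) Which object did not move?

the magenta cone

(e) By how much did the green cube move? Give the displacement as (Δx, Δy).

(0.8, 1.5)

The green cube started near (9.2, 1.6) and ended near (10.0, 3.1).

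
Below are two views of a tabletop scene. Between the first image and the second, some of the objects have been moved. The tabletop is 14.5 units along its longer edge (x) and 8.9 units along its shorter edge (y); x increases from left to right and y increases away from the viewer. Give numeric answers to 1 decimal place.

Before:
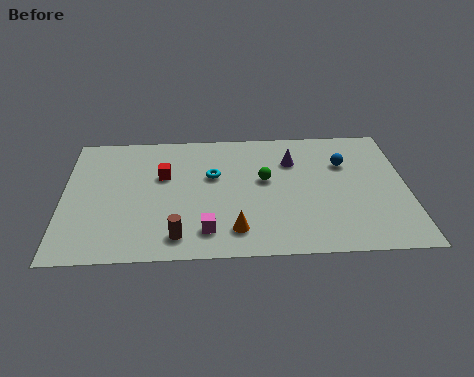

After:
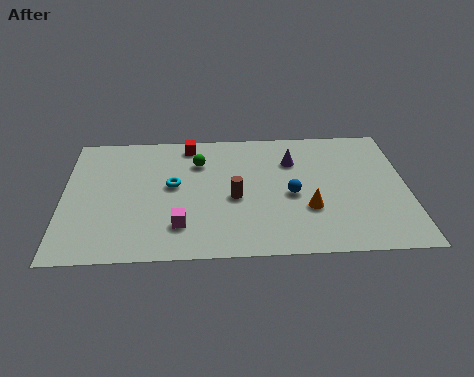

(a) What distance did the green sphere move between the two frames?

3.1

The green sphere was near (8.5, 5.1) before and (5.7, 6.5) after, so it travelled √(2.8² + 1.4²) ≈ 3.1 units.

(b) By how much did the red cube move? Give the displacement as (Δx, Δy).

(1.1, 2.2)

The red cube started near (4.2, 5.6) and ended near (5.3, 7.8).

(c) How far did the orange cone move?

3.4

The orange cone moved from about (7.2, 1.7) to (10.3, 3.0), a distance of √(3.1² + 1.3²) ≈ 3.4.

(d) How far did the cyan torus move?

1.8

The cyan torus was near (6.3, 5.5) before and (4.6, 4.9) after, so it travelled √(1.7² + 0.6²) ≈ 1.8 units.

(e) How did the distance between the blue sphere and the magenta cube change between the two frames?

-2.3

The distance was about 7.4 in the first image and 5.1 in the second, so they moved 2.3 units closer together.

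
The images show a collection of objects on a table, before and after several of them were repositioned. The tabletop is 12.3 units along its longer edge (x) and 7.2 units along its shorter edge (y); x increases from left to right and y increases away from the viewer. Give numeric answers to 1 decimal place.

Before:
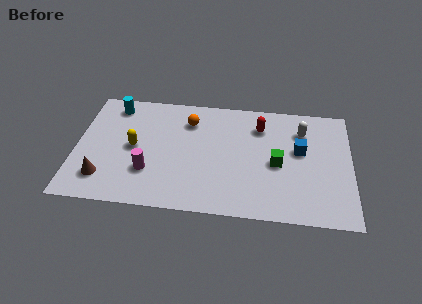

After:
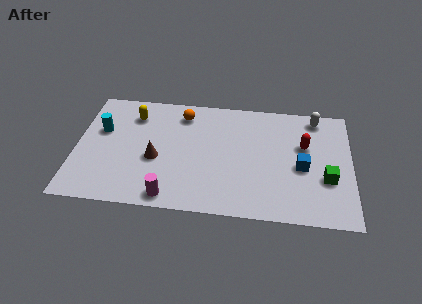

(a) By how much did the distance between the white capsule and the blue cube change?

+2.0

Before: roughly 1.2 units apart; after: 3.2. That's 2.0 units further apart.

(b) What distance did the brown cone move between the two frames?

2.7

The brown cone was near (1.3, 1.6) before and (3.6, 3.0) after, so it travelled √(2.3² + 1.4²) ≈ 2.7 units.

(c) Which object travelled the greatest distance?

the brown cone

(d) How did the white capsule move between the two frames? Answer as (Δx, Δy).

(0.6, 0.9)

The white capsule started near (10.1, 5.4) and ended near (10.7, 6.3).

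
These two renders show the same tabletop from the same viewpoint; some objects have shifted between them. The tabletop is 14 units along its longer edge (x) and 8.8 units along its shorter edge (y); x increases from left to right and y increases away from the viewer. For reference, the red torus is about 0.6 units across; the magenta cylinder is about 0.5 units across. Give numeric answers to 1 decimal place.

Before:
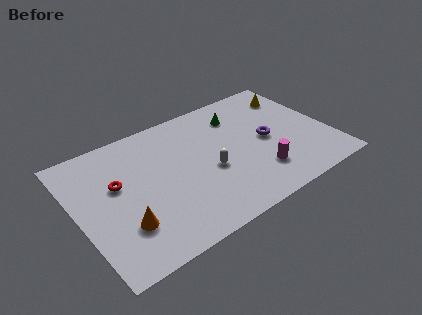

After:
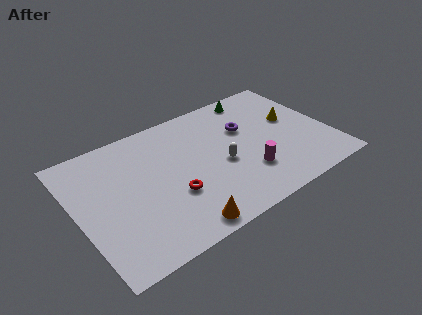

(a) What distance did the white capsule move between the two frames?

0.7

From (7.2, 3.7) to (7.9, 3.8), the white capsule covered √(0.7² + 0.1²) ≈ 0.7 units.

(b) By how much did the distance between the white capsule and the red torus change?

-2.2

Before: roughly 5.2 units apart; after: 3.0. That's 2.2 units closer together.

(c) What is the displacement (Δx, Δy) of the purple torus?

(-1.0, 1.4)

The purple torus was at about (10.6, 4.3) and moved to about (9.6, 5.7).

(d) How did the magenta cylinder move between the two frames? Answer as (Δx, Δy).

(-0.6, 0.3)

From the two frames, the magenta cylinder sits at roughly (9.7, 2.2) before and (9.1, 2.5) after.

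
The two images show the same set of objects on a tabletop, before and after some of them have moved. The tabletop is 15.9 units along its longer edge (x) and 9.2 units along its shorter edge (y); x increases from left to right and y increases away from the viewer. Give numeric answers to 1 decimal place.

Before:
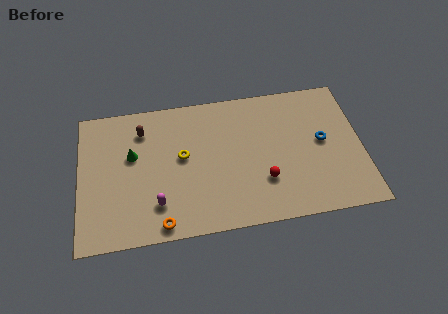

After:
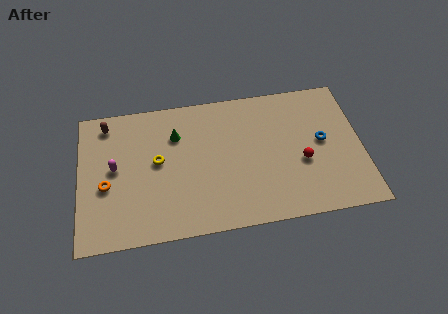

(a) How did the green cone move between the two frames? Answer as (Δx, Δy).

(2.5, 1.0)

From the two frames, the green cone sits at roughly (3.0, 5.6) before and (5.5, 6.6) after.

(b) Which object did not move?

the blue torus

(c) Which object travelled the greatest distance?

the orange torus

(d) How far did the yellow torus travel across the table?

1.4

From (5.8, 5.1) to (4.4, 5.0), the yellow torus covered √(1.4² + 0.1²) ≈ 1.4 units.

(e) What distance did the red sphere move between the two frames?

2.4

From (10.3, 2.8) to (12.5, 3.7), the red sphere covered √(2.2² + 0.9²) ≈ 2.4 units.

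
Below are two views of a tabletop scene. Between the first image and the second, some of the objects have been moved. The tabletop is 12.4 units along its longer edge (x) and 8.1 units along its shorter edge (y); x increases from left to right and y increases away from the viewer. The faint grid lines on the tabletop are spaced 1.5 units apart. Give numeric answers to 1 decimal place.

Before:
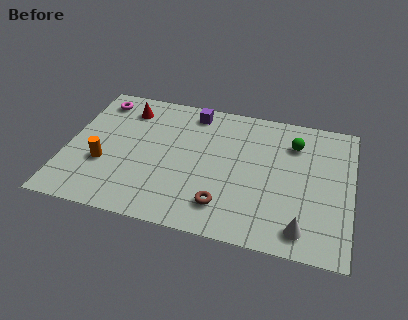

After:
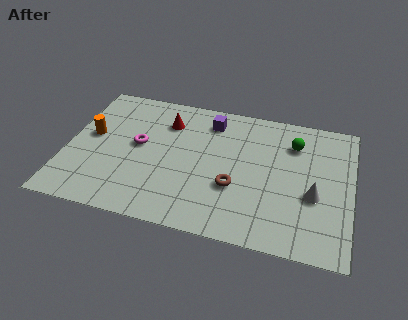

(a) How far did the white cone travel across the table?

2.0

The white cone moved from about (10.4, 1.2) to (10.8, 3.2), a distance of √(0.4² + 2.0²) ≈ 2.0.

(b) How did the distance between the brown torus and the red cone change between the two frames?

-2.1

Before: roughly 6.6 units apart; after: 4.5. That's 2.1 units closer together.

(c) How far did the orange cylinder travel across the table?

1.7

From (1.7, 2.9) to (1.0, 4.5), the orange cylinder covered √(0.7² + 1.6²) ≈ 1.7 units.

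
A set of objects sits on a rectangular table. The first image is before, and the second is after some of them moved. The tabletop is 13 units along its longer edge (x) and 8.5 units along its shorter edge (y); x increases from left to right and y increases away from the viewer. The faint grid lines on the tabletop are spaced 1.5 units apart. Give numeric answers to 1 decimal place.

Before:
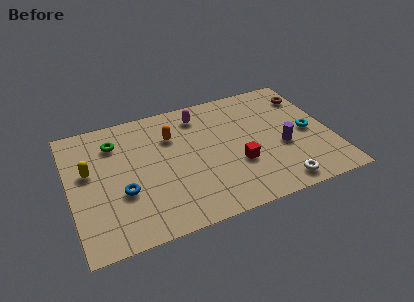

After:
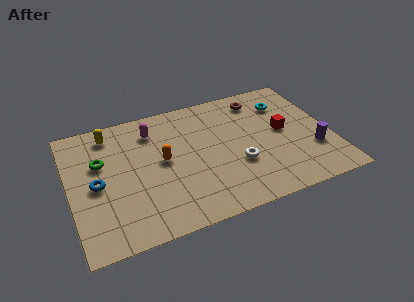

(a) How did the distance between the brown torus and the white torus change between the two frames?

-1.6

They were about 6.0 units apart before and 4.4 after — 1.6 units closer together.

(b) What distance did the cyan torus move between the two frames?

2.6

From (11.9, 4.0) to (11.0, 6.4), the cyan torus covered √(0.9² + 2.4²) ≈ 2.6 units.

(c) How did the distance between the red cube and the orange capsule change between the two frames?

+1.9

They were about 4.2 units apart before and 6.1 after — 1.9 units further apart.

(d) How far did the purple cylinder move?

1.7

The purple cylinder moved from about (10.5, 3.4) to (12.0, 2.7), a distance of √(1.5² + 0.7²) ≈ 1.7.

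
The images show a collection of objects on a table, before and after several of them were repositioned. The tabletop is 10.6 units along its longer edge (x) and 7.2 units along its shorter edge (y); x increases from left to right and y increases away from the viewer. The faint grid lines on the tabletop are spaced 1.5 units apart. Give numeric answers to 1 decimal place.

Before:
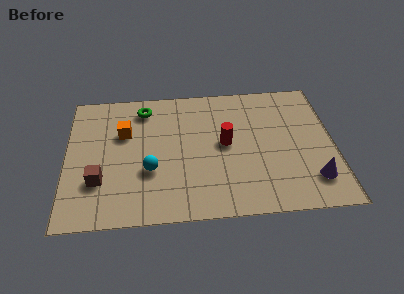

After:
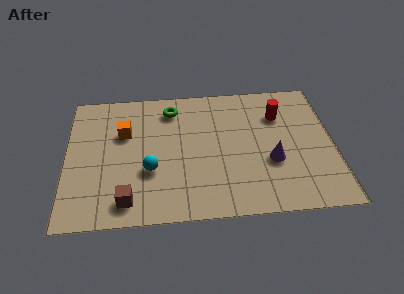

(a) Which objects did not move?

the cyan sphere and the orange cube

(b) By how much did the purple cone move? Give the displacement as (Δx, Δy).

(-1.6, 1.1)

The purple cone started near (9.7, 1.6) and ended near (8.1, 2.7).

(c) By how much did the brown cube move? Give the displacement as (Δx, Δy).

(1.1, -1.1)

The brown cube was at about (1.3, 2.2) and moved to about (2.4, 1.1).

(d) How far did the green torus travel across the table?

1.1

The green torus was near (3.1, 6.0) before and (4.2, 5.9) after, so it travelled √(1.1² + 0.1²) ≈ 1.1 units.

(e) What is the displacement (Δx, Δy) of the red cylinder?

(2.2, 1.4)

The red cylinder was at about (6.3, 3.8) and moved to about (8.5, 5.2).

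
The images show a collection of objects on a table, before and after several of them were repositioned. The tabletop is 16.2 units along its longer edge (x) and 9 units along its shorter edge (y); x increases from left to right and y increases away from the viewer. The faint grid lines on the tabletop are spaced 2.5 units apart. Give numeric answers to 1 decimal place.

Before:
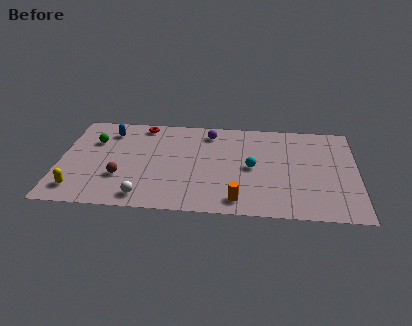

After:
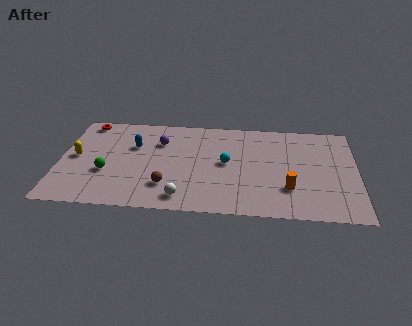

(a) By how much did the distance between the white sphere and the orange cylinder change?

+0.7

The distance was about 5.1 in the first image and 5.8 in the second, so they moved 0.7 units further apart.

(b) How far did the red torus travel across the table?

3.1

The red torus moved from about (4.4, 8.0) to (1.3, 8.0), a distance of √(3.1² + 0.0²) ≈ 3.1.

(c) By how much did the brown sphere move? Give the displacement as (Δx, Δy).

(2.5, -0.6)

The brown sphere was at about (3.4, 2.9) and moved to about (5.9, 2.3).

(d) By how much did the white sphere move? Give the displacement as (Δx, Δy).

(2.1, 0.1)

The white sphere started near (4.7, 1.2) and ended near (6.8, 1.3).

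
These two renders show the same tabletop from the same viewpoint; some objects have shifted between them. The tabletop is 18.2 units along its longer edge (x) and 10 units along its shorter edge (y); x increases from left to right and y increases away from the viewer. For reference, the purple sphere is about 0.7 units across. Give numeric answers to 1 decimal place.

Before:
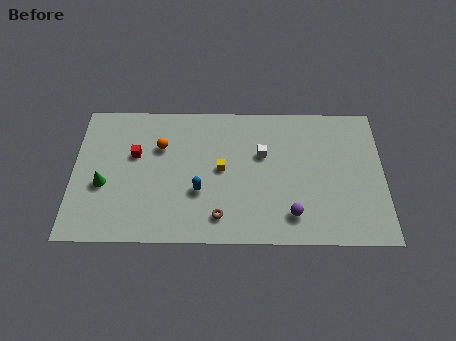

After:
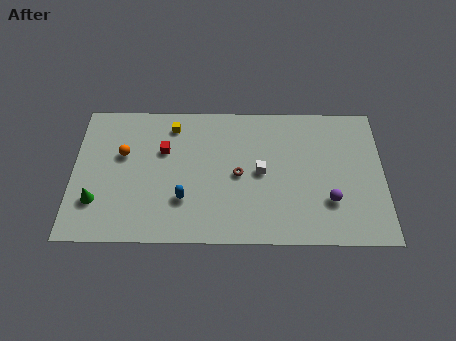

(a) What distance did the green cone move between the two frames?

1.3

From (1.8, 4.0) to (1.4, 2.8), the green cone covered √(0.4² + 1.2²) ≈ 1.3 units.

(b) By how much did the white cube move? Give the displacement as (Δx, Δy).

(-0.1, -1.3)

The white cube was at about (11.1, 6.3) and moved to about (11.0, 5.0).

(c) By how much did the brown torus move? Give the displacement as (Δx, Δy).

(1.1, 3.0)

The brown torus was at about (8.6, 1.8) and moved to about (9.7, 4.8).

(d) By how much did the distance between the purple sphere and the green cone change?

+2.4

They were about 11.2 units apart before and 13.6 after — 2.4 units further apart.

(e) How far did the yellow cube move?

4.2

The yellow cube moved from about (8.7, 5.2) to (5.8, 8.3), a distance of √(2.9² + 3.1²) ≈ 4.2.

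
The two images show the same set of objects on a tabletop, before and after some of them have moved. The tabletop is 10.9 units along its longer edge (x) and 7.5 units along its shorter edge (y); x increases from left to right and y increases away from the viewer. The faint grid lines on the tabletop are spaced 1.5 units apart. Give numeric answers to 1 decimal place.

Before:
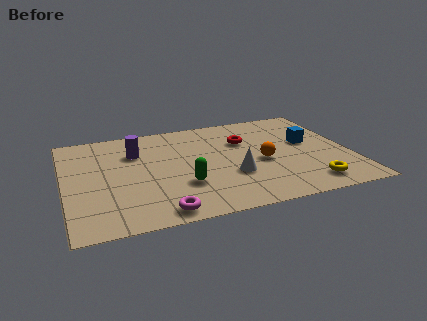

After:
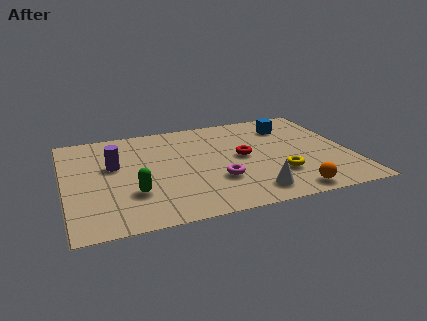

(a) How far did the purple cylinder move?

1.2

The purple cylinder was near (2.8, 5.3) before and (1.9, 4.5) after, so it travelled √(0.9² + 0.8²) ≈ 1.2 units.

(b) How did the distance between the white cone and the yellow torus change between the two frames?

-1.6

They were about 3.1 units apart before and 1.5 after — 1.6 units closer together.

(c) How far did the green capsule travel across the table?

1.9

The green capsule was near (4.4, 2.4) before and (2.5, 2.3) after, so it travelled √(1.9² + 0.1²) ≈ 1.9 units.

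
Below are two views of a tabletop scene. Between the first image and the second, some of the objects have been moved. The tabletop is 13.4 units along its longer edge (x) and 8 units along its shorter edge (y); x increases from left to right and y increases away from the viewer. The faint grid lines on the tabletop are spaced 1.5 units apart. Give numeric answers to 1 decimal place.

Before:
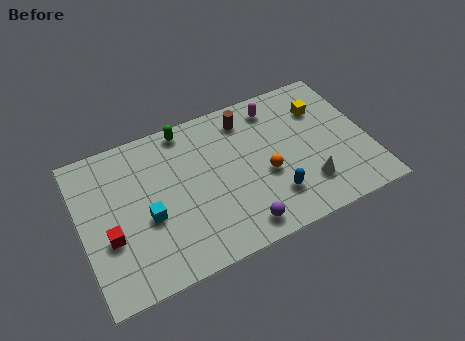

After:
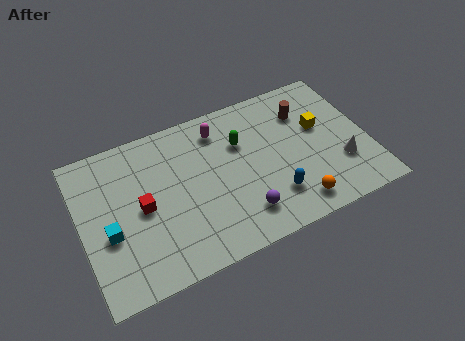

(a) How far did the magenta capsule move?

2.7

From (9.4, 6.7) to (6.7, 6.5), the magenta capsule covered √(2.7² + 0.2²) ≈ 2.7 units.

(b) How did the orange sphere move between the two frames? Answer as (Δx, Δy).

(1.1, -2.1)

From the two frames, the orange sphere sits at roughly (8.5, 3.3) before and (9.6, 1.2) after.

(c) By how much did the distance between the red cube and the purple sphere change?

-1.2

Before: roughly 6.1 units apart; after: 4.9. That's 1.2 units closer together.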